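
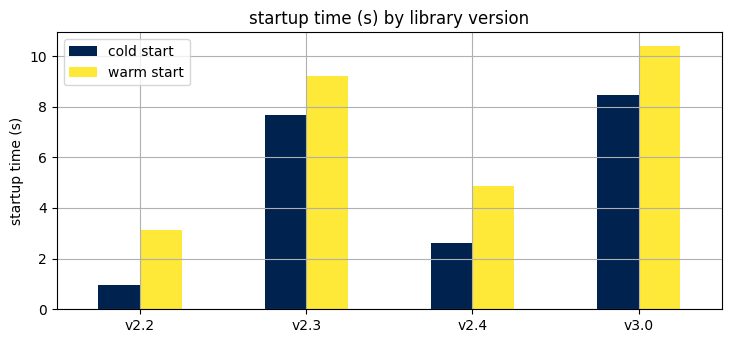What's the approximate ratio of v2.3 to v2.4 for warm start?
≈ 1.8×

v2.3 ≈ 9, v2.4 ≈ 5; 9/5 ≈ 1.8.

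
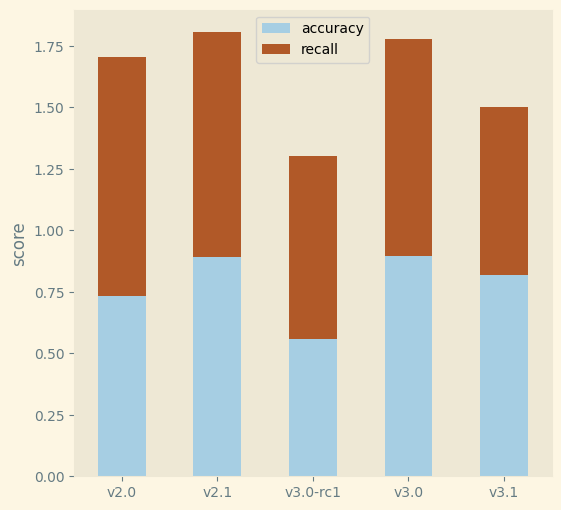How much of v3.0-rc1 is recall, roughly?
≈ 0.8

recall top ≈ 1.4, bottom ≈ 0.6; segment ≈ 0.8.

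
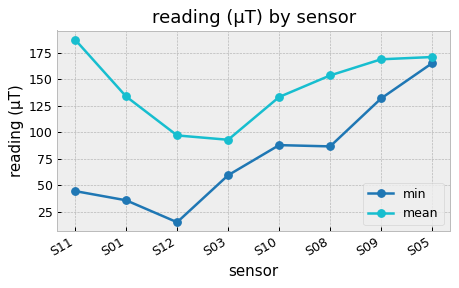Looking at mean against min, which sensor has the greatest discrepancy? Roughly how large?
S11: mean ≈ 180, min ≈ 40 → gap ≈ 140. Next-largest (S01) is only ≈ 100.

S11, ≈ 140 µT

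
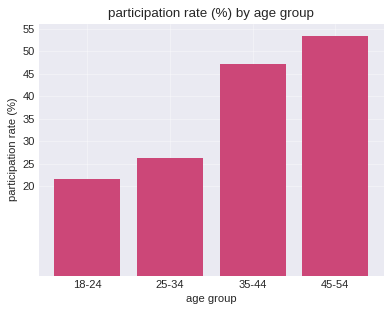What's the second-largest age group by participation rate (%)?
Top 3: 45-54 ≈ 55, 35-44 ≈ 45, 25-34 ≈ 25.

35-44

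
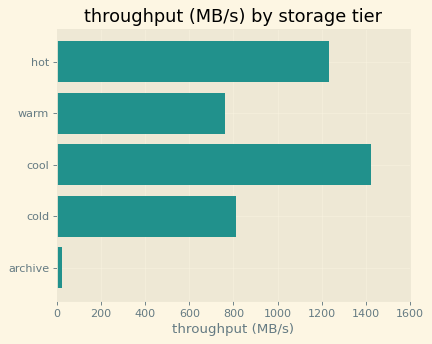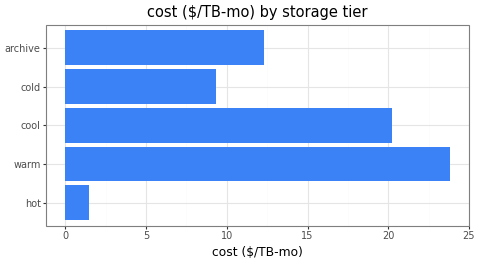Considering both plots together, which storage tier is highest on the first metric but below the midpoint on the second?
hot

Chart 2 median cost ($/TB-mo) ≈ 10; below-median storage tiers: hot, cold. Among those, hot has the highest throughput (MB/s) (≈ 1200).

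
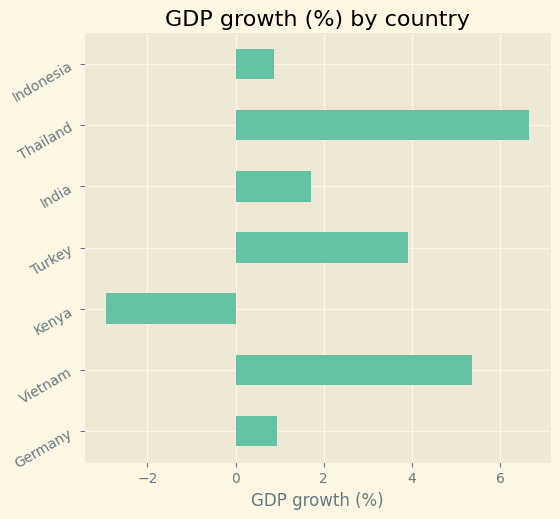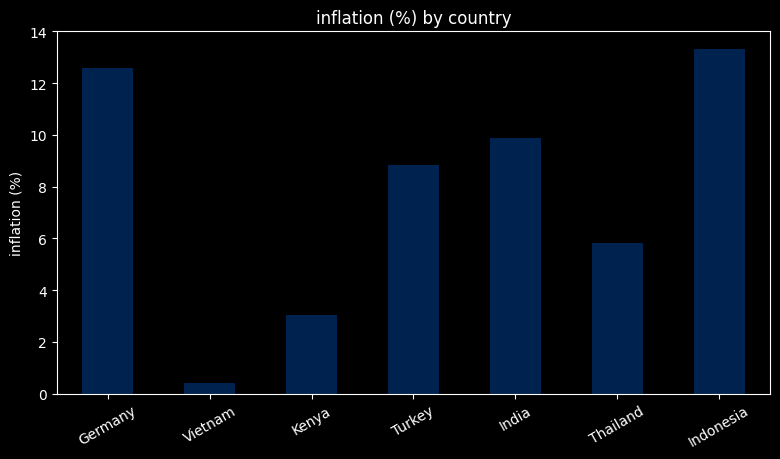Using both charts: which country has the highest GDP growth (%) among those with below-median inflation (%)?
Thailand

Chart 2 median inflation (%) ≈ 8; below-median countries: Vietnam, Kenya, Thailand. Among those, Thailand has the highest GDP growth (%) (≈ 7).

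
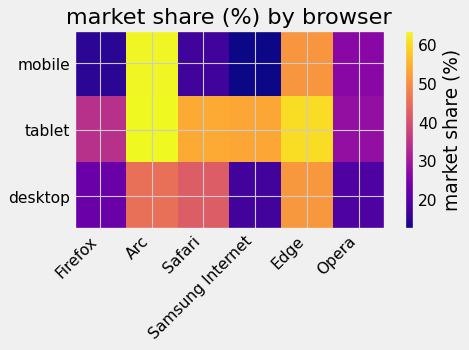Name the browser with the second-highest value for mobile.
Edge

Top 3 for mobile: Arc ≈ 65, Edge ≈ 50, Opera ≈ 25.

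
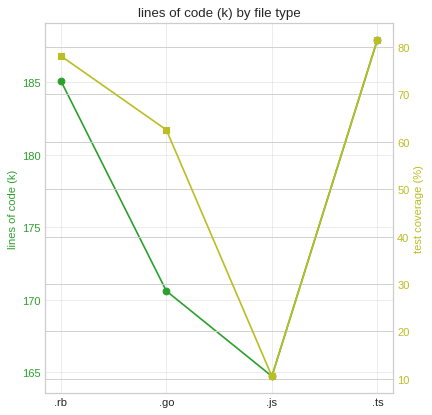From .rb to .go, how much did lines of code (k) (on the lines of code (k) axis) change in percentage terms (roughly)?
.rb ≈ 186, .go ≈ 170; (170 − 186) / 186 ≈ -8.6%.

≈ -8.6%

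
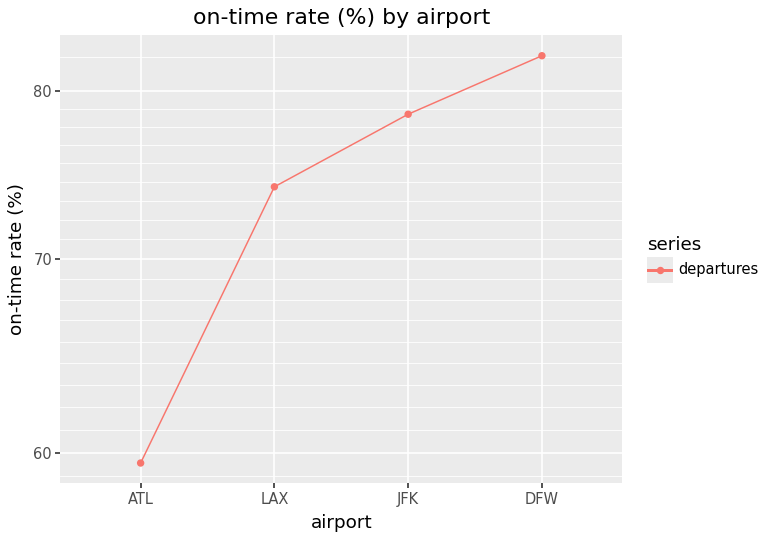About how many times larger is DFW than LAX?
DFW ≈ 82, LAX ≈ 74; 82/74 ≈ 1.11.

≈ 1.11×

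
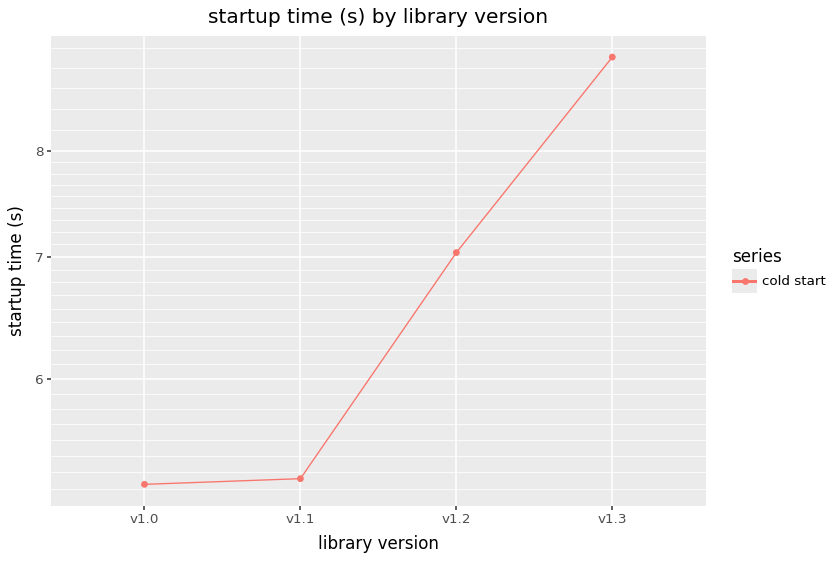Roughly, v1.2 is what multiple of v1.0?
v1.2 ≈ 7.0, v1.0 ≈ 5.0; 7.0/5.0 ≈ 1.4.

≈ 1.4×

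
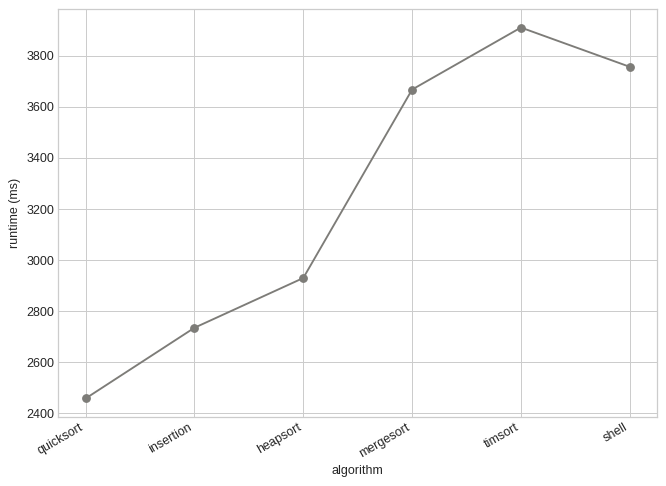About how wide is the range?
≈ 1600

Max timsort ≈ 4000, min quicksort ≈ 2400; range ≈ 1600.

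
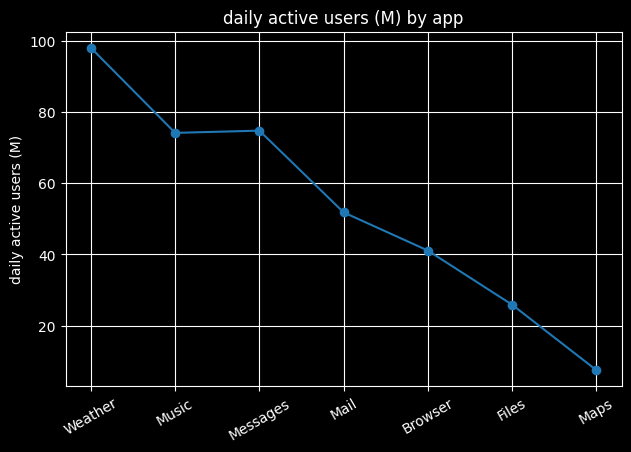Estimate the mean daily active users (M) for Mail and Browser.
≈ 45

(50 + 40) / 2 ≈ 45.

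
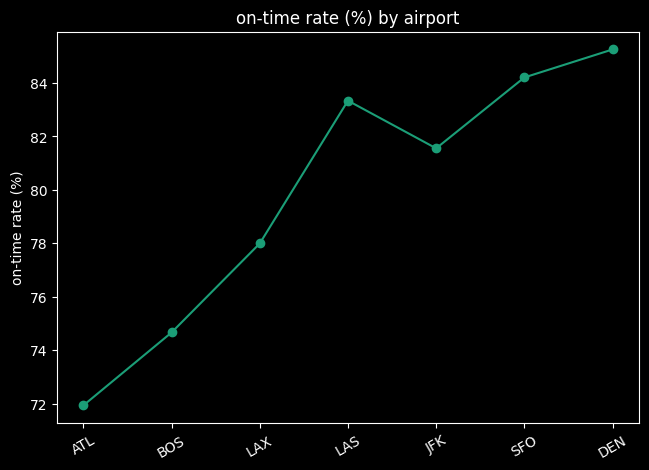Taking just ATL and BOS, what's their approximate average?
(72 + 74) / 2 ≈ 73.

≈ 73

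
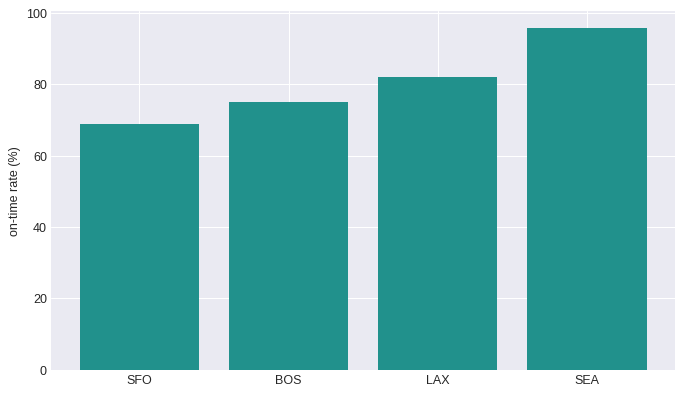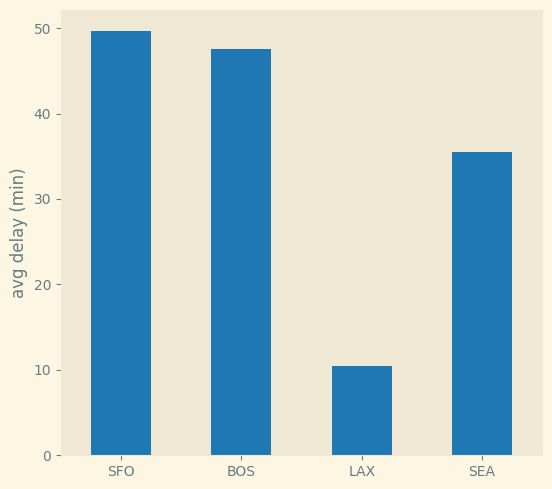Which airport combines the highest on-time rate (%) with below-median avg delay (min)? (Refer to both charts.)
Chart 2 median avg delay (min) ≈ 40; below-median airports: LAX, SEA. Among those, SEA has the highest on-time rate (%) (≈ 100).

SEA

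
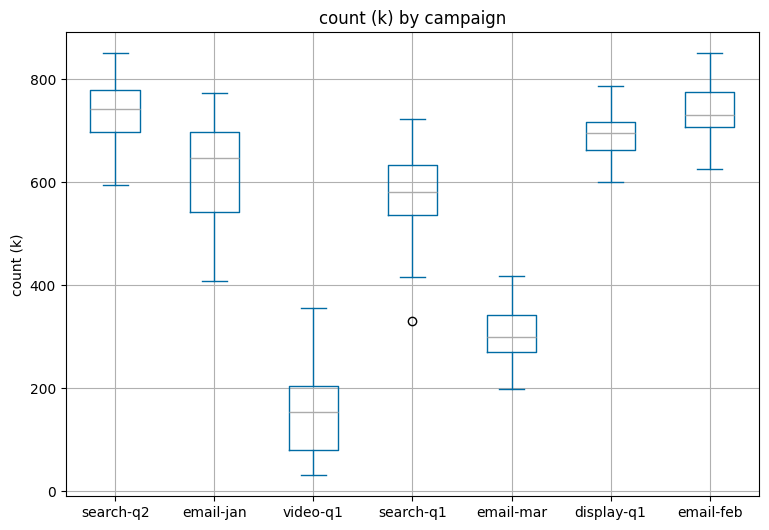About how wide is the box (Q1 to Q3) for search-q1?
≈ 100

Q3 ≈ 650, Q1 ≈ 550; IQR ≈ 100.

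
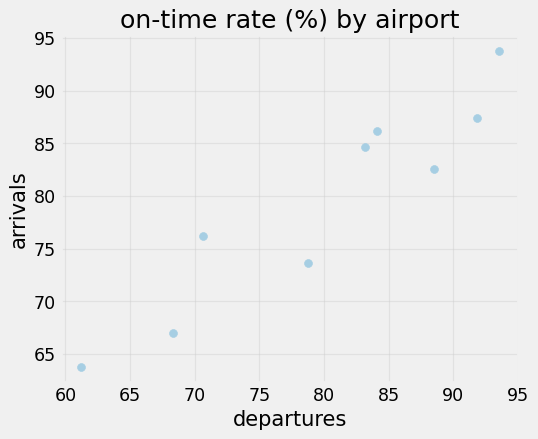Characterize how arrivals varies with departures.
Points are positively correlated; strong (|r| ≈ 0.9).

positive, strong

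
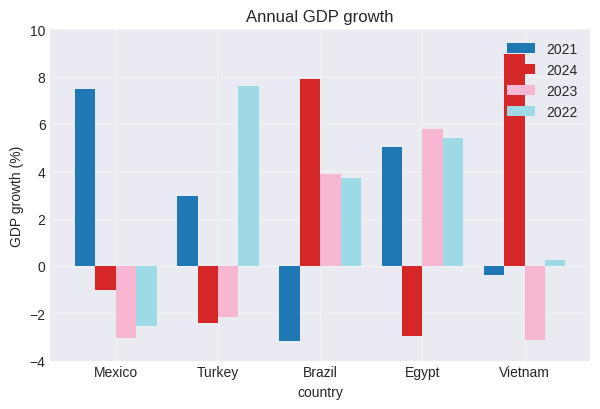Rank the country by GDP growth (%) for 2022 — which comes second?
Top 3 for 2022: Turkey ≈ 8, Egypt ≈ 6, Brazil ≈ 4.

Egypt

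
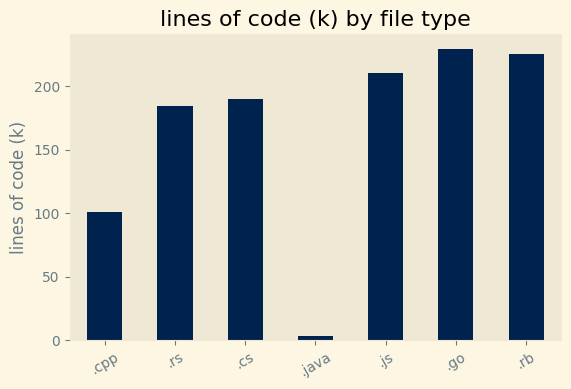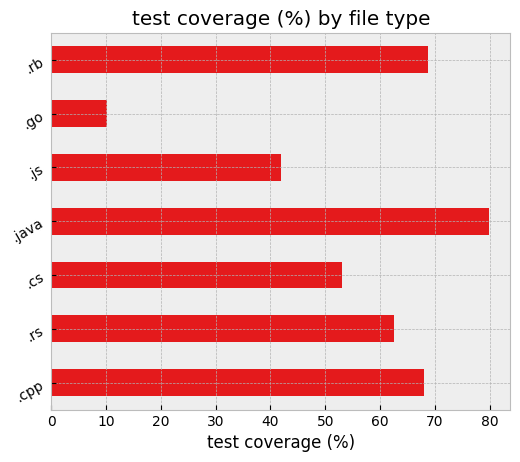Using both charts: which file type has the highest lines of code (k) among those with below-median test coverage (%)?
.go

Chart 2 median test coverage (%) ≈ 60; below-median file types: .cs, .js, .go. Among those, .go has the highest lines of code (k) (≈ 225).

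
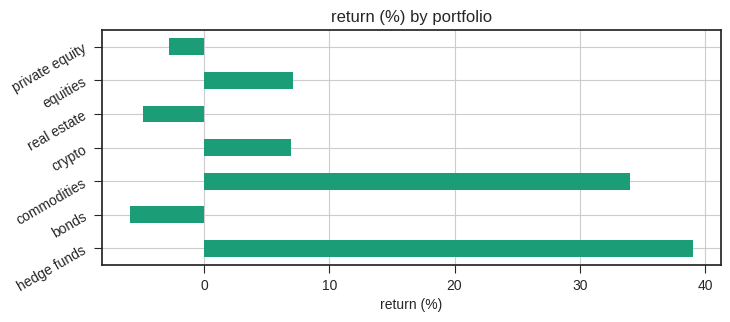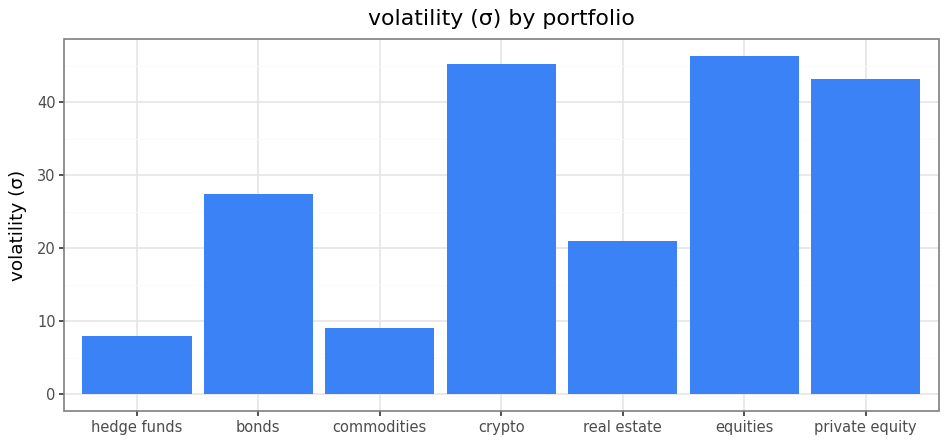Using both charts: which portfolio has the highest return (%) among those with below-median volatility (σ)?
hedge funds

Chart 2 median volatility (σ) ≈ 25; below-median portfolios: hedge funds, commodities, real estate. Among those, hedge funds has the highest return (%) (≈ 40).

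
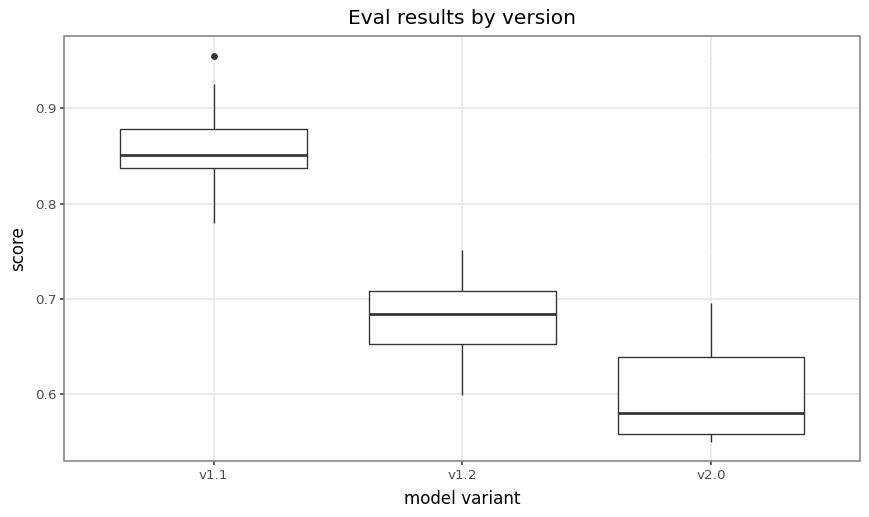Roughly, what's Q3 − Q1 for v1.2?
Q3 ≈ 0.70, Q1 ≈ 0.65; IQR ≈ 0.05.

≈ 0.05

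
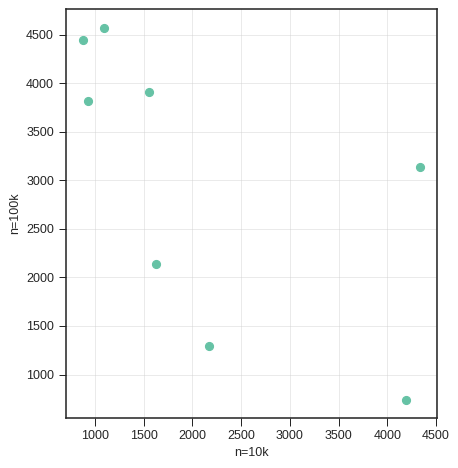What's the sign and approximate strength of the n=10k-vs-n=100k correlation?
negative, moderate

Points are negatively correlated; moderate (|r| ≈ 0.6).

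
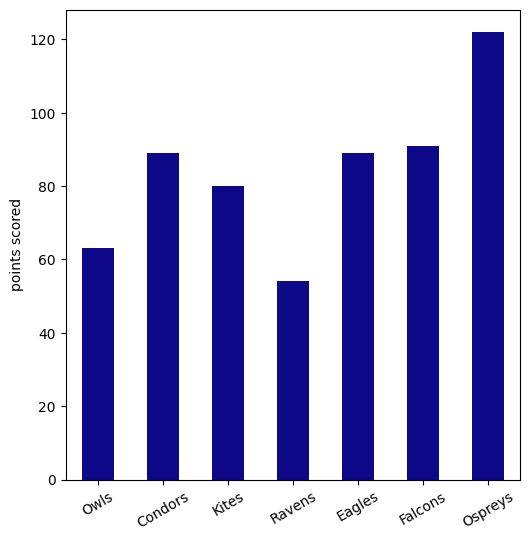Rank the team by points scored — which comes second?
Falcons

Top 3: Ospreys ≈ 120, Falcons ≈ 100, Eagles ≈ 80.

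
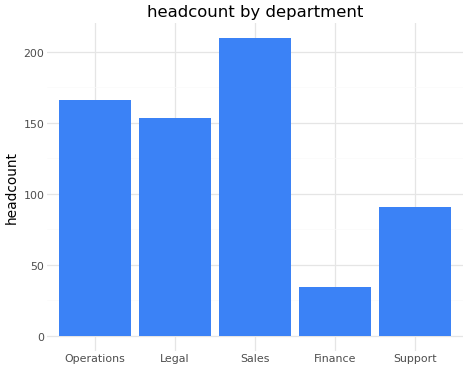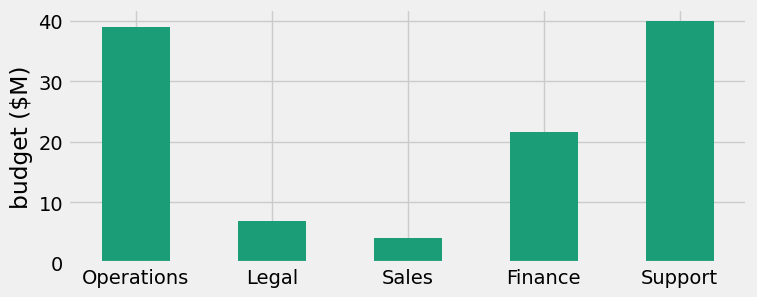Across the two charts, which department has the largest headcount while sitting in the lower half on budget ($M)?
Sales

Chart 2 median budget ($M) ≈ 20; below-median departments: Legal, Sales. Among those, Sales has the highest headcount (≈ 200).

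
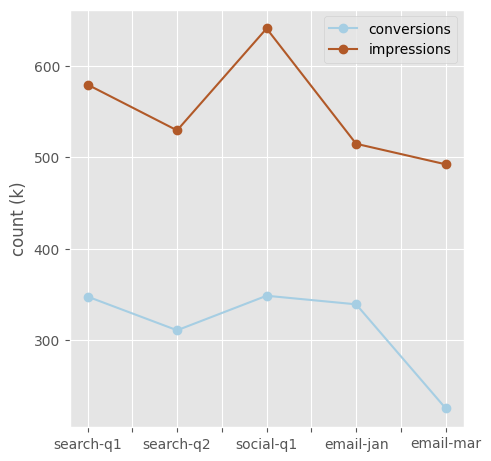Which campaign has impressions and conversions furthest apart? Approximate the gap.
social-q1, ≈ 300 k

social-q1: impressions ≈ 650, conversions ≈ 350 → gap ≈ 300. Next-largest (email-mar) is only ≈ 250.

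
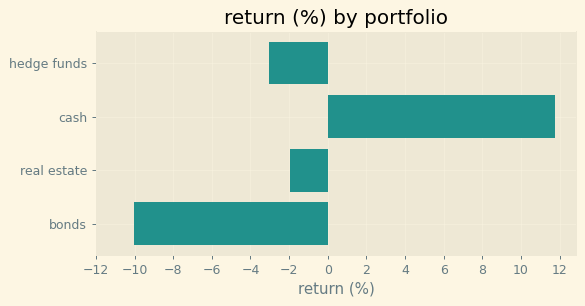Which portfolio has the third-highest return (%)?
Top 4: cash ≈ 12, real estate ≈ -2, hedge funds ≈ -4, bonds ≈ -10.

hedge funds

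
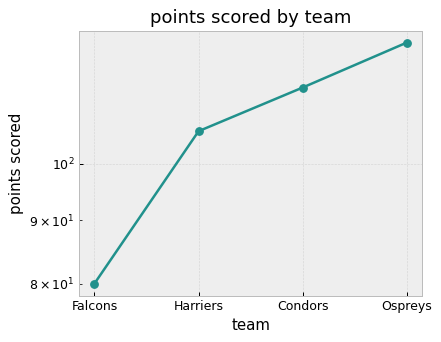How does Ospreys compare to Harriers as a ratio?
≈ 1.19×

Ospreys ≈ 125, Harriers ≈ 105; 125/105 ≈ 1.19.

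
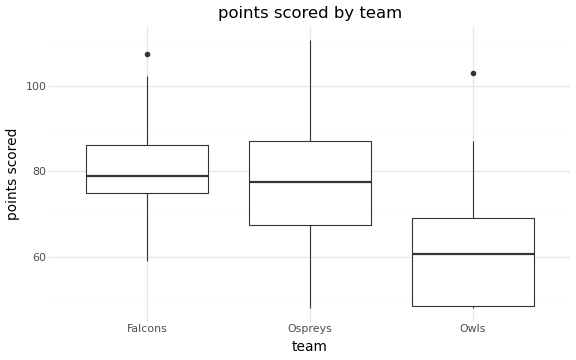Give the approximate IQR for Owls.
Q3 ≈ 70, Q1 ≈ 50; IQR ≈ 20.

≈ 20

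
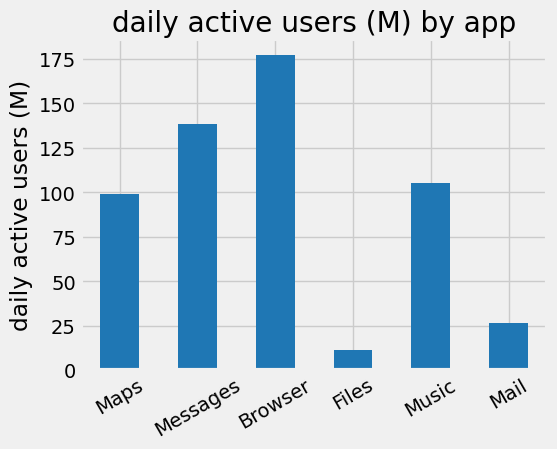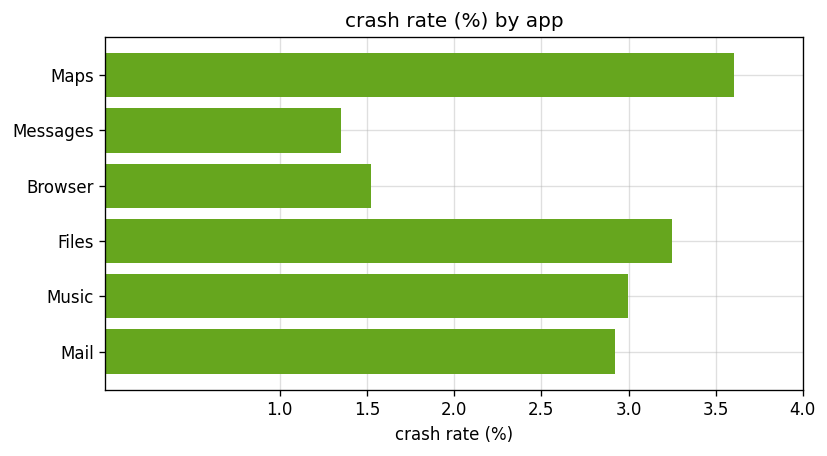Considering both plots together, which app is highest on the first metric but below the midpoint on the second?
Browser

Chart 2 median crash rate (%) ≈ 3; below-median apps: Messages, Browser, Mail. Among those, Browser has the highest daily active users (M) (≈ 180).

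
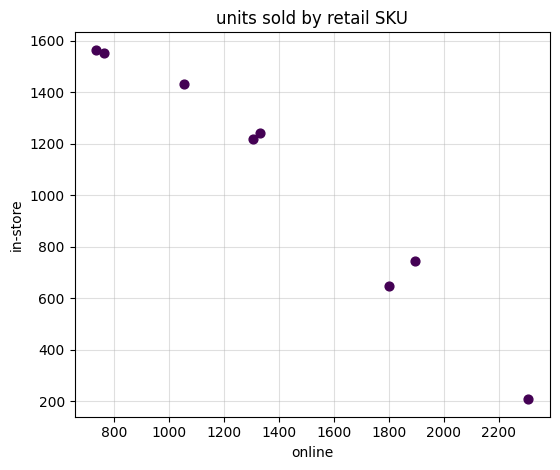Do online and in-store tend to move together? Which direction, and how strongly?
Points are negatively correlated; strong (|r| ≈ 1.0).

negative, strong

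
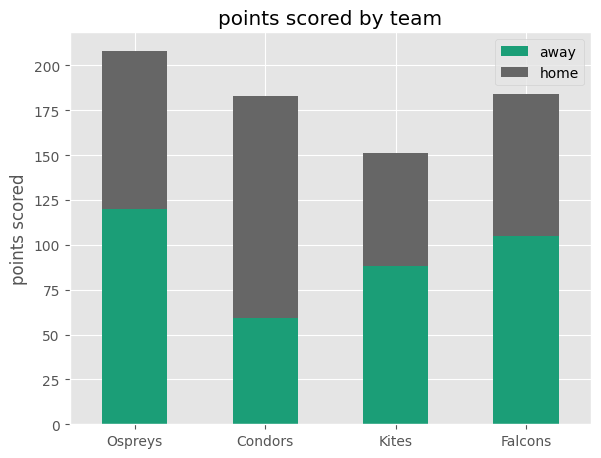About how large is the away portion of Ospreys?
away top ≈ 120, bottom ≈ 0; segment ≈ 120.

≈ 120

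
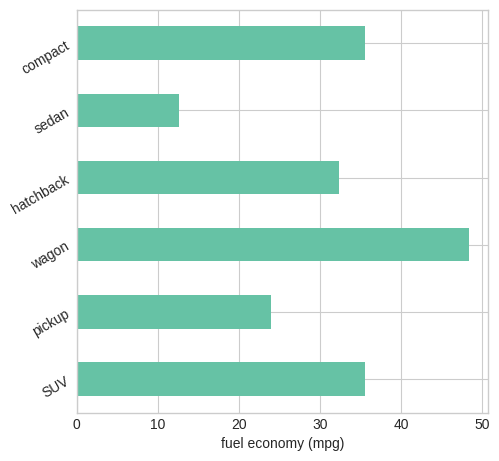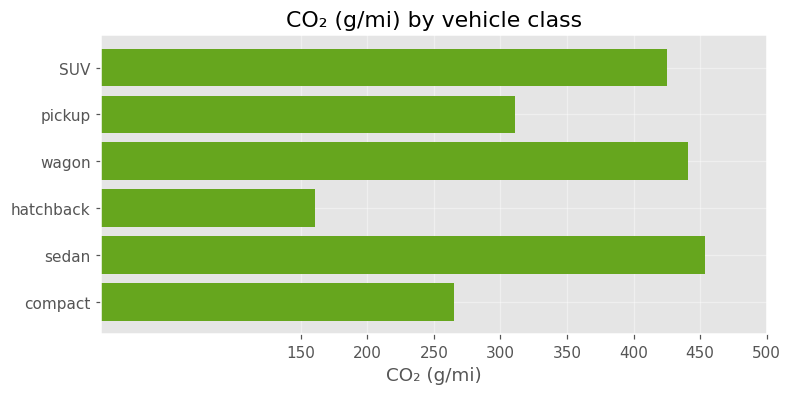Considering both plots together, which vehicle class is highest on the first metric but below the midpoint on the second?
Chart 2 median CO₂ (g/mi) ≈ 350; below-median vehicle classes: pickup, hatchback, compact. Among those, compact has the highest fuel economy (mpg) (≈ 35).

compact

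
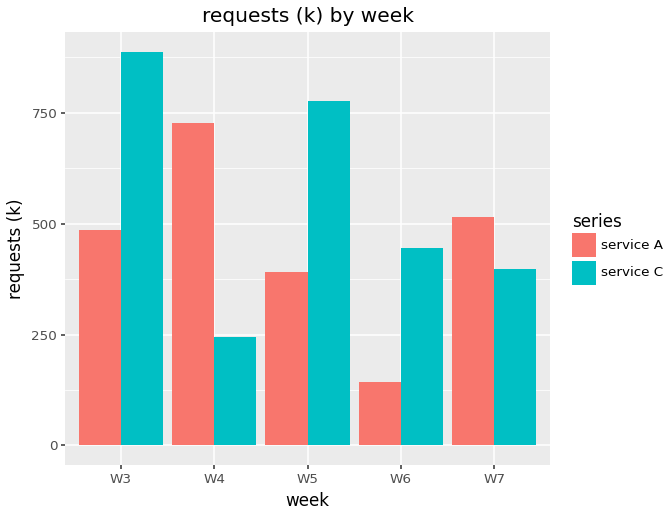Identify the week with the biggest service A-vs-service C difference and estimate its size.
W4, ≈ 500 k

W4: service A ≈ 700, service C ≈ 200 → gap ≈ 500. Next-largest (W3) is only ≈ 400.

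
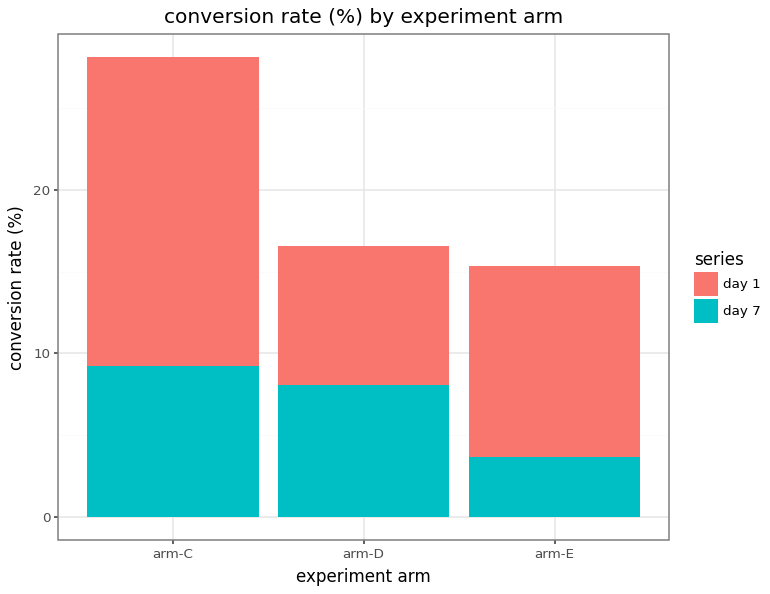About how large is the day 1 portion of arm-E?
≈ 10

day 1 top ≈ 15, bottom ≈ 5; segment ≈ 10.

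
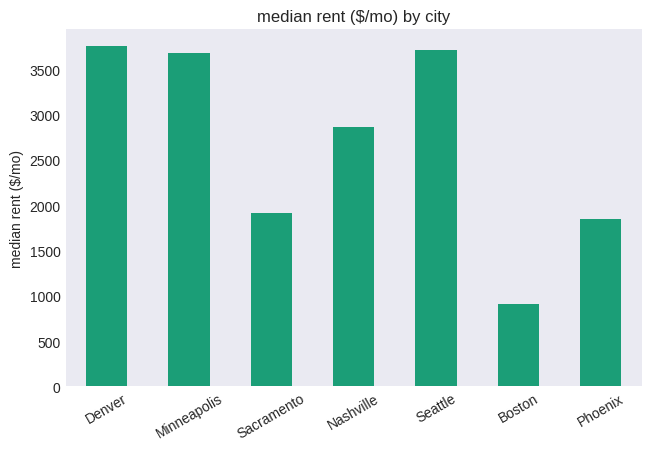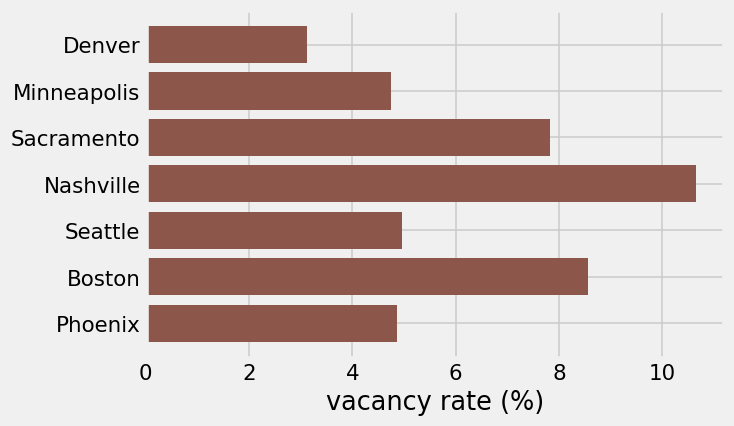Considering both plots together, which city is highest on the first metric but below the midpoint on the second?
Denver

Chart 2 median vacancy rate (%) ≈ 5; below-median cities: Denver, Minneapolis, Phoenix. Among those, Denver has the highest median rent ($/mo) (≈ 4000).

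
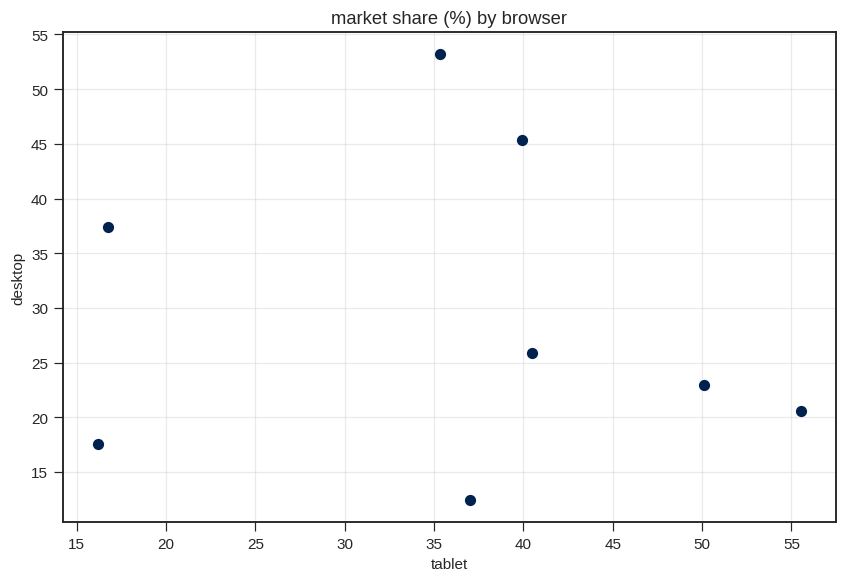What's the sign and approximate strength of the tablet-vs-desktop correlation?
no clear correlation

Points are roughly uncorrelated; weak (|r| ≈ 0.1).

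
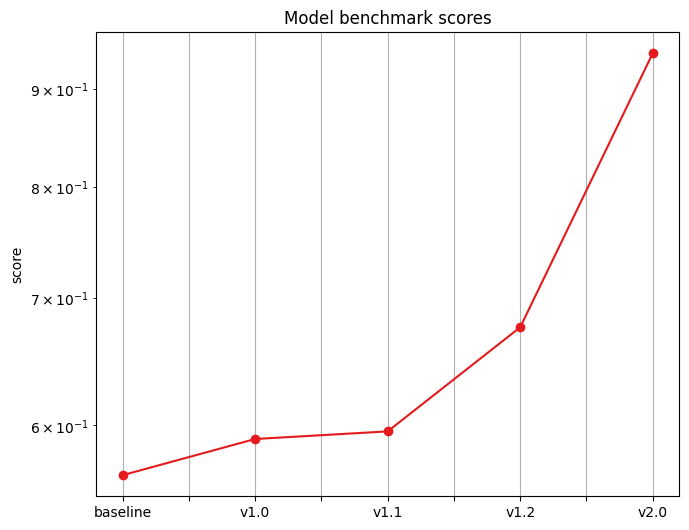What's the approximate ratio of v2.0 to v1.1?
≈ 1.58×

v2.0 ≈ 0.95, v1.1 ≈ 0.60; 0.95/0.60 ≈ 1.58.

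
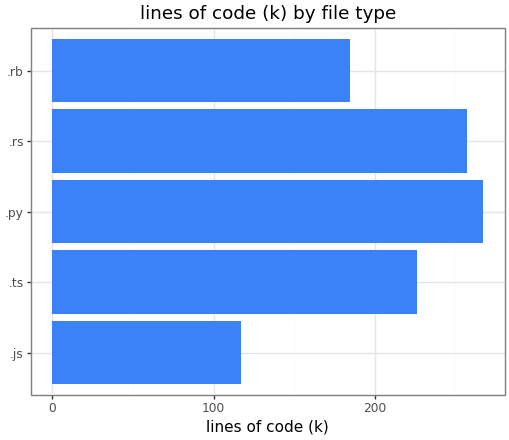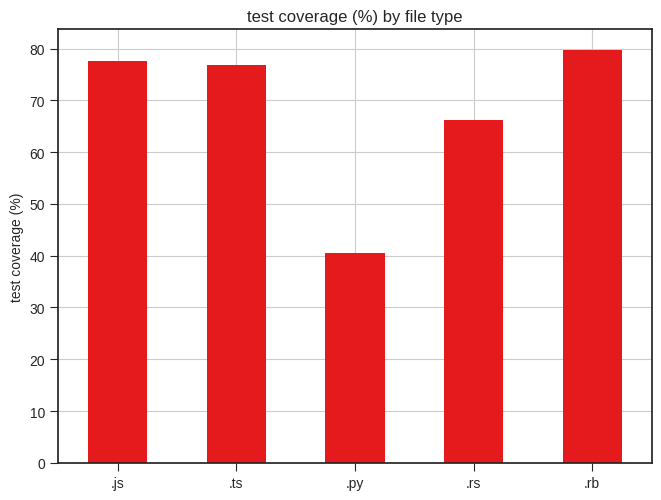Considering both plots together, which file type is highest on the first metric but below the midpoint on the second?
Chart 2 median test coverage (%) ≈ 80; below-median file types: .py, .rs. Among those, .py has the highest lines of code (k) (≈ 275).

.py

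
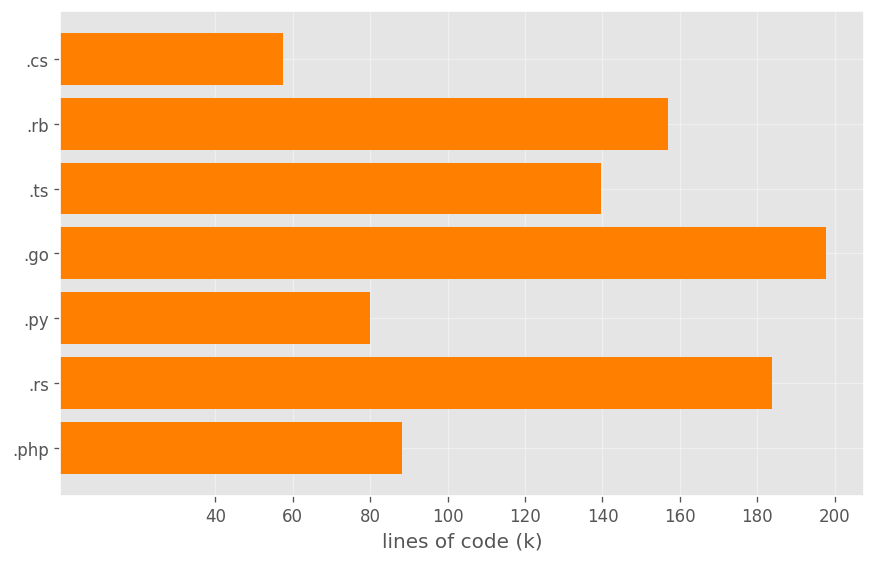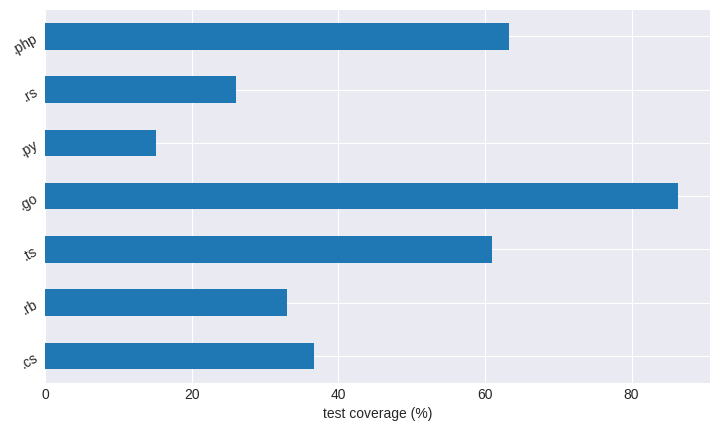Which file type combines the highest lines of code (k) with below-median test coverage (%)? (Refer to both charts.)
.rs

Chart 2 median test coverage (%) ≈ 40; below-median file types: .rb, .py, .rs. Among those, .rs has the highest lines of code (k) (≈ 180).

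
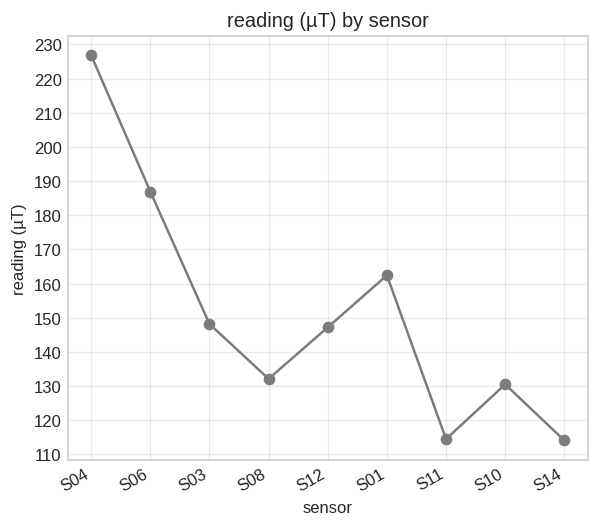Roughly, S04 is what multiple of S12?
≈ 1.53×

S04 ≈ 230, S12 ≈ 150; 230/150 ≈ 1.53.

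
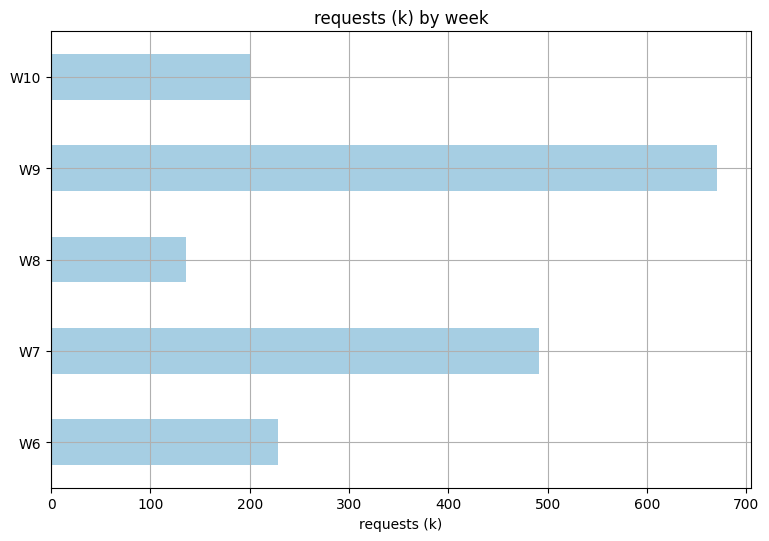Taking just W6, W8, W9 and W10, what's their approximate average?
(200 + 100 + 700 + 200) / 4 ≈ 300.

≈ 300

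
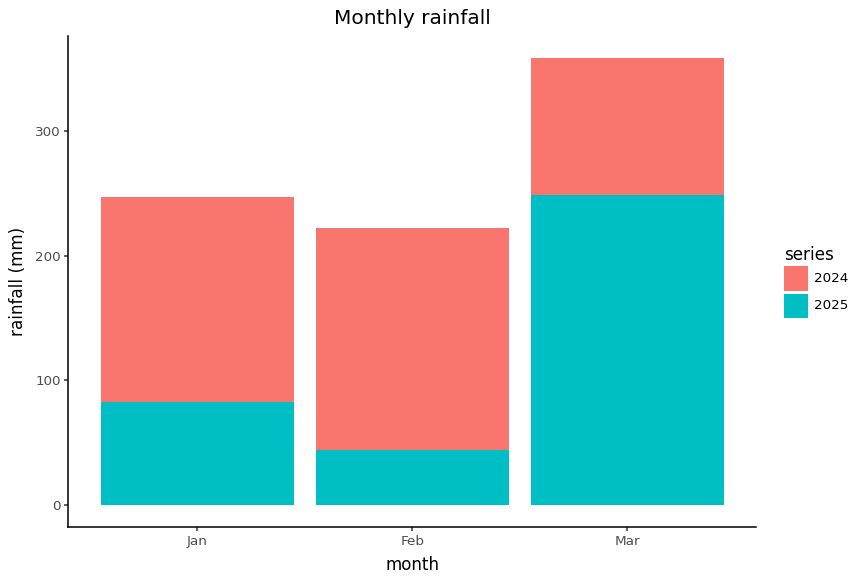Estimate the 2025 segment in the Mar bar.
≈ 250

2025 top ≈ 250, bottom ≈ 0; segment ≈ 250.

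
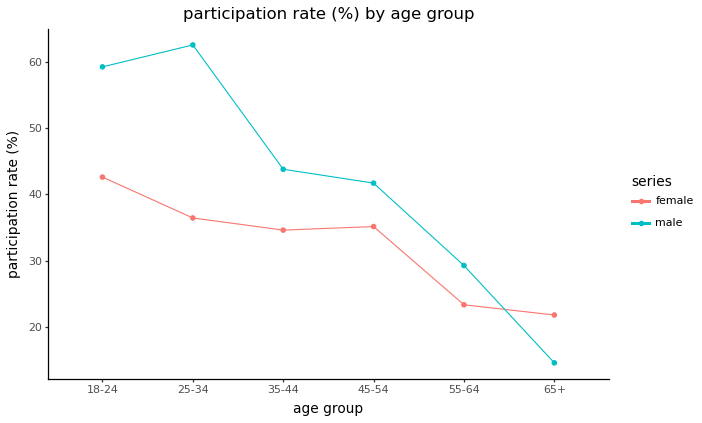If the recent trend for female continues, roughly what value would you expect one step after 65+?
≈ 12.5

Last three: 35, 25, 20 → slope ≈ -7.5/step → next ≈ 12.5.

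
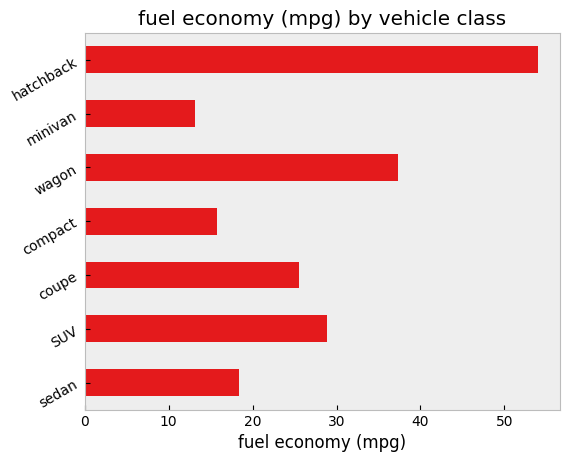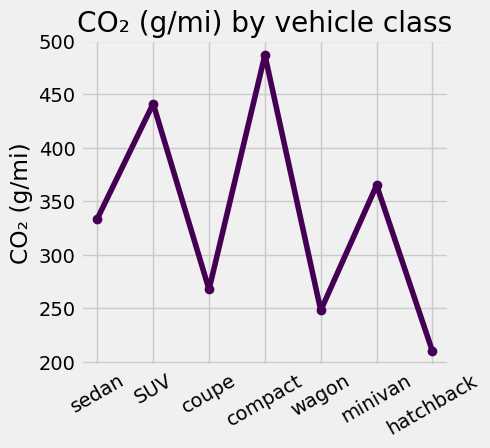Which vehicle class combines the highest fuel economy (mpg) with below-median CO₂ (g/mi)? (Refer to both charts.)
hatchback

Chart 2 median CO₂ (g/mi) ≈ 350; below-median vehicle classes: coupe, wagon, hatchback. Among those, hatchback has the highest fuel economy (mpg) (≈ 55).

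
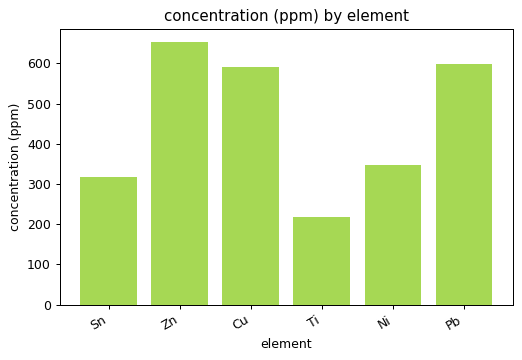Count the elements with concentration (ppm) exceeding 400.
3

Above 400: Zn, Cu, Pb.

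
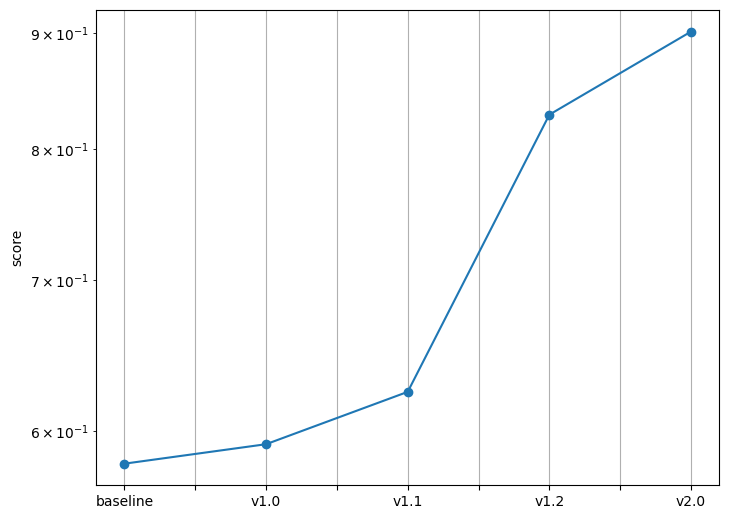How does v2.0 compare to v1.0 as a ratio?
≈ 1.5×

v2.0 ≈ 0.90, v1.0 ≈ 0.60; 0.90/0.60 ≈ 1.5.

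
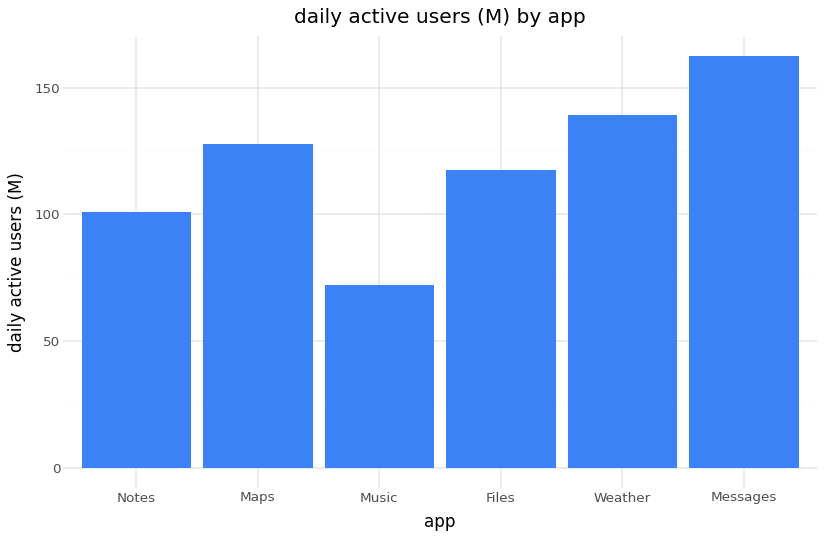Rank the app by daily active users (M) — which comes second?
Top 3: Messages ≈ 160, Weather ≈ 140, Maps ≈ 120.

Weather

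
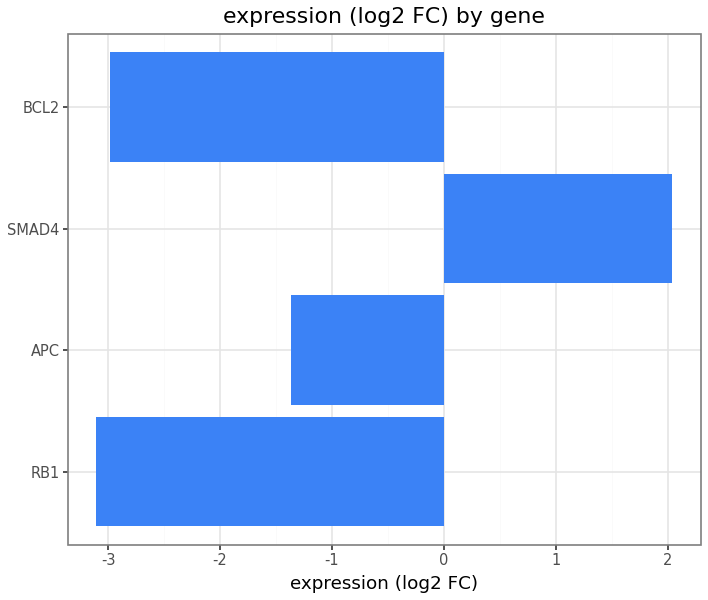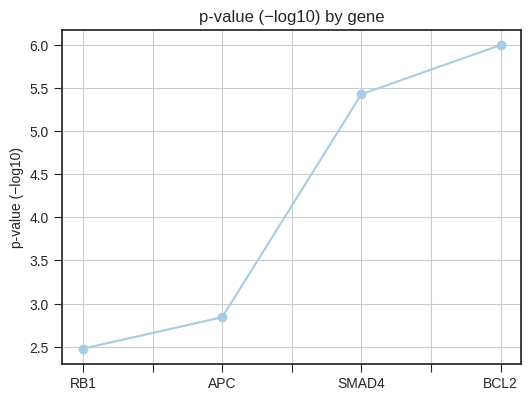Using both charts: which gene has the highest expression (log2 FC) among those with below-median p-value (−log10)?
APC

Chart 2 median p-value (−log10) ≈ 4; below-median genes: RB1, APC. Among those, APC has the highest expression (log2 FC) (≈ -1.4).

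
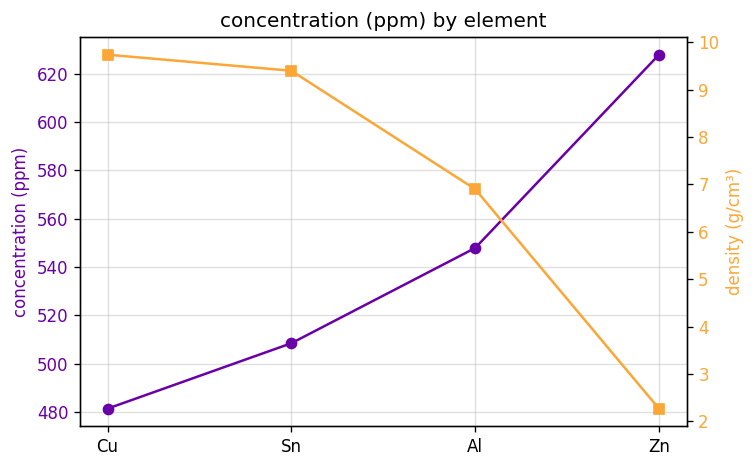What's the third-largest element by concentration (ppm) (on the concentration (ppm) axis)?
Top 4 (on the concentration (ppm) axis): Zn ≈ 620, Al ≈ 540, Sn ≈ 500, Cu ≈ 480.

Sn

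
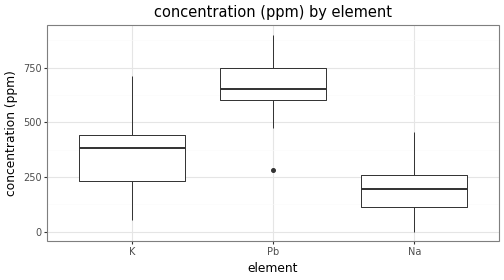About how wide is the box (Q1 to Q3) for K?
Q3 ≈ 450, Q1 ≈ 250; IQR ≈ 200.

≈ 200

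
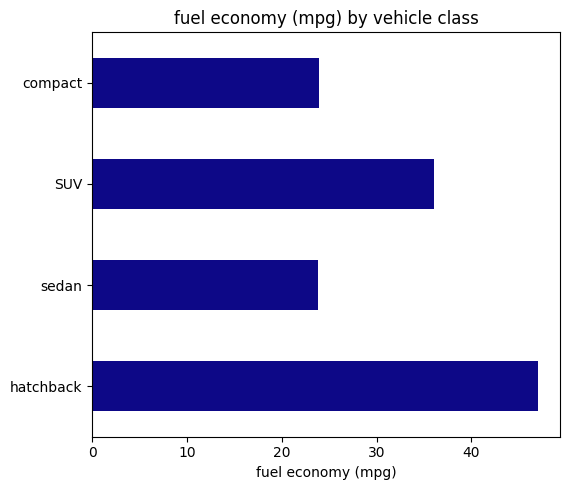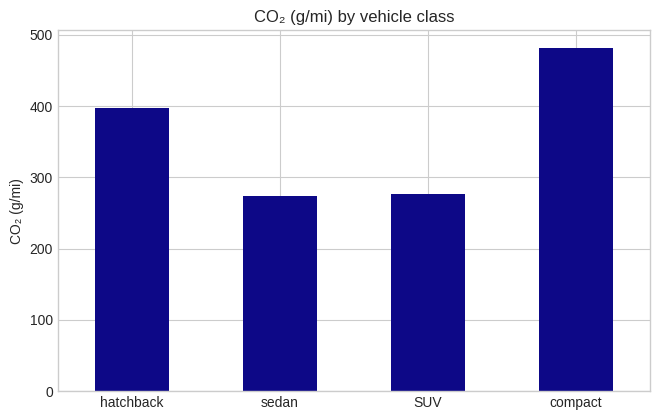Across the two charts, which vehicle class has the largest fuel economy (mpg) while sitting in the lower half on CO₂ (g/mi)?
SUV

Chart 2 median CO₂ (g/mi) ≈ 350; below-median vehicle classes: sedan, SUV. Among those, SUV has the highest fuel economy (mpg) (≈ 35).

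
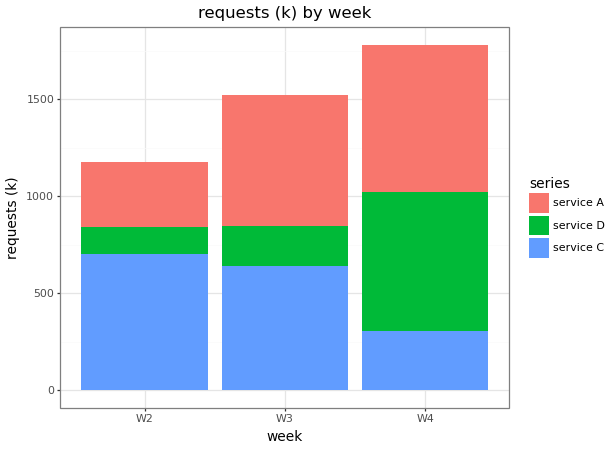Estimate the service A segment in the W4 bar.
≈ 800

service A top ≈ 1800, bottom ≈ 1000; segment ≈ 800.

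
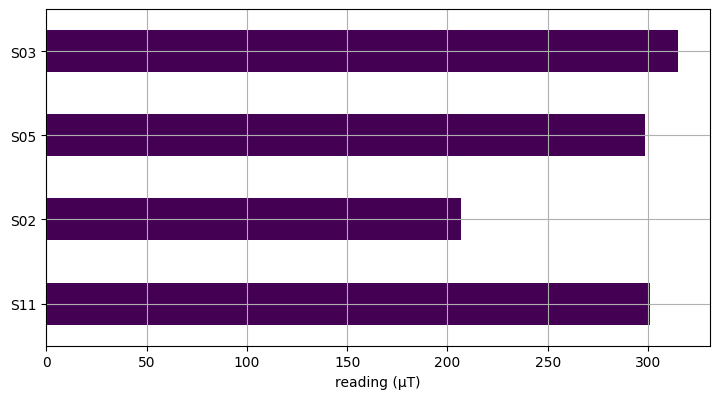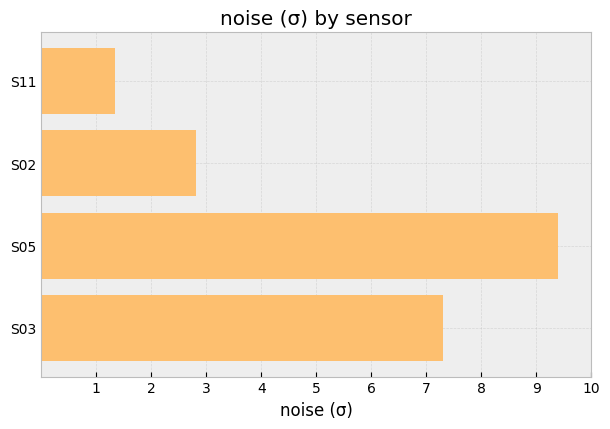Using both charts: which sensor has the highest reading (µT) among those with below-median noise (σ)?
Chart 2 median noise (σ) ≈ 5; below-median sensors: S11, S02. Among those, S11 has the highest reading (µT) (≈ 300).

S11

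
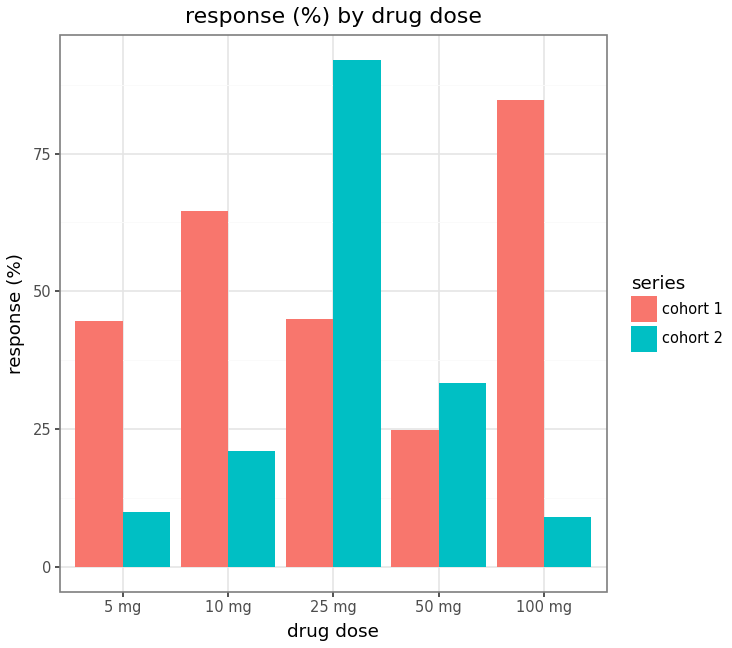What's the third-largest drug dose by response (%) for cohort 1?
Top 4 for cohort 1: 100 mg ≈ 80, 10 mg ≈ 60, 25 mg ≈ 50, 5 mg ≈ 40.

25 mg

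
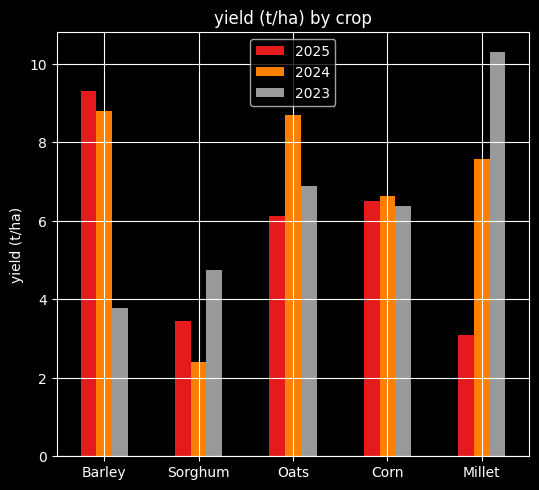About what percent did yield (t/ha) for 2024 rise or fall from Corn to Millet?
≈ +14.3%

Corn ≈ 7, Millet ≈ 8; (8 − 7) / 7 ≈ +14.3%.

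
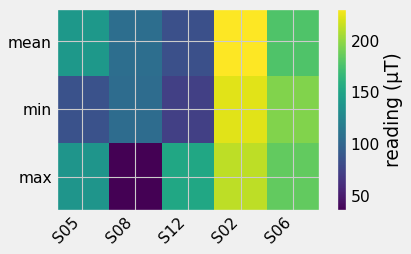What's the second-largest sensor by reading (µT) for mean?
Top 3 for mean: S02 ≈ 240, S06 ≈ 180, S05 ≈ 140.

S06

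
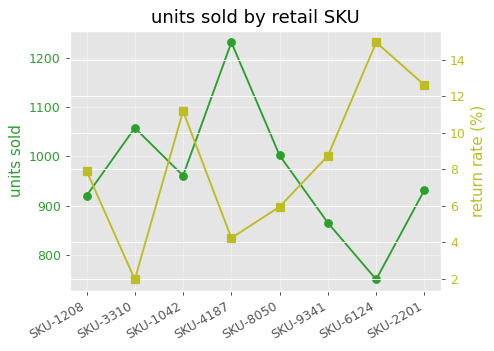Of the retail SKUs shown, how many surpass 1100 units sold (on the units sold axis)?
1

Above 1100: SKU-4187.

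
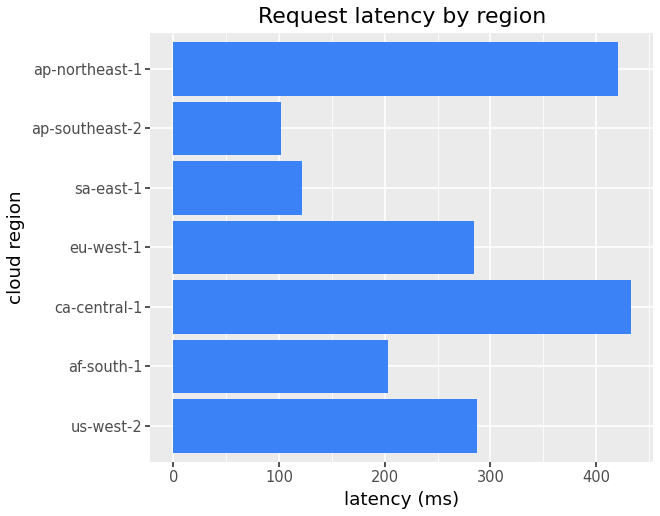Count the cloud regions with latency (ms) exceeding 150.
Above 150: us-west-2, af-south-1, ca-central-1, eu-west-1, ap-northeast-1.

5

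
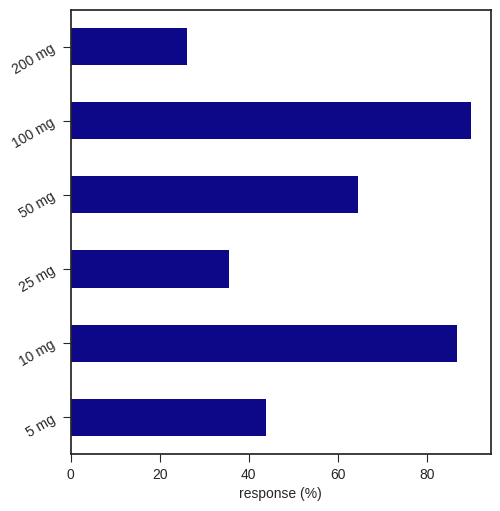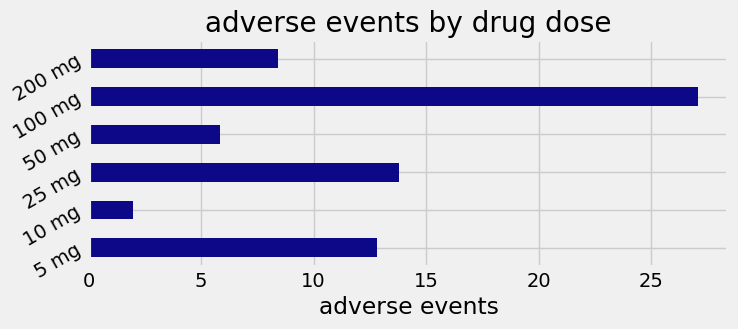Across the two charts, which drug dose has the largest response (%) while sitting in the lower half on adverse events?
10 mg

Chart 2 median adverse events ≈ 10; below-median drug doses: 10 mg, 50 mg, 200 mg. Among those, 10 mg has the highest response (%) (≈ 90).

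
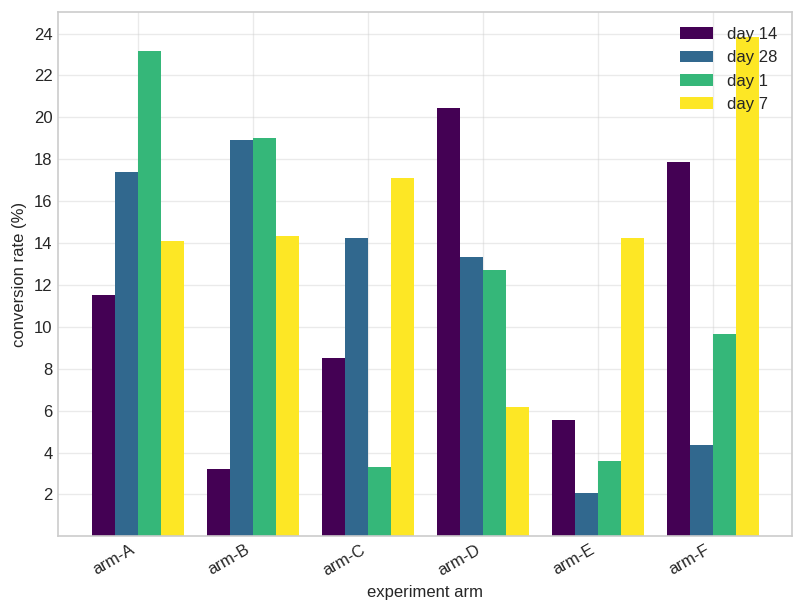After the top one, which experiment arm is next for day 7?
Top 3 for day 7: arm-F ≈ 24, arm-C ≈ 18, arm-B ≈ 14.

arm-C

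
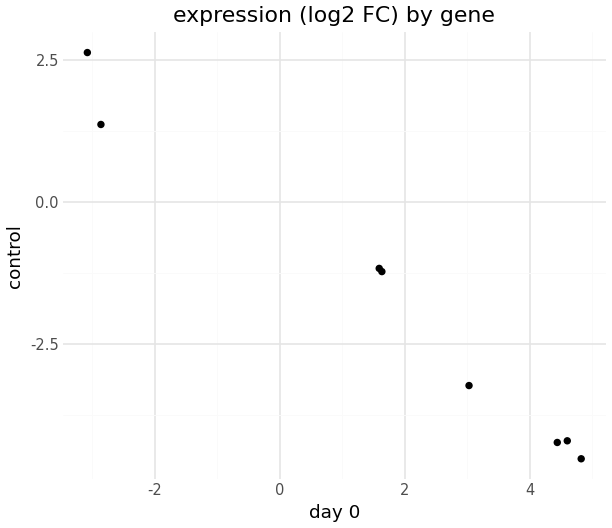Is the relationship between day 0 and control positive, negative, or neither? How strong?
Points are negatively correlated; strong (|r| ≈ 1.0).

negative, strong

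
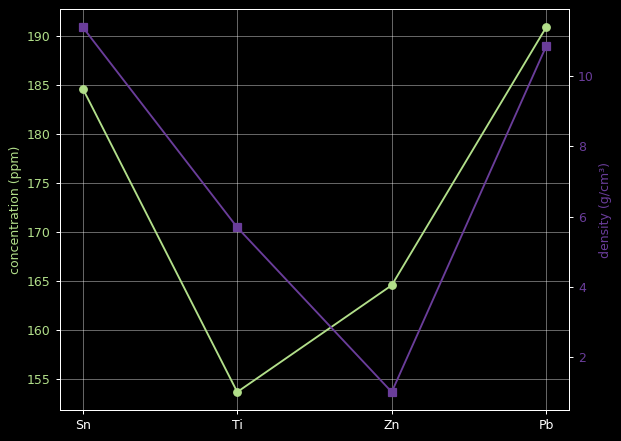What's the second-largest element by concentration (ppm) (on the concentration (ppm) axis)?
Sn

Top 3 (on the concentration (ppm) axis): Pb ≈ 190, Sn ≈ 185, Zn ≈ 165.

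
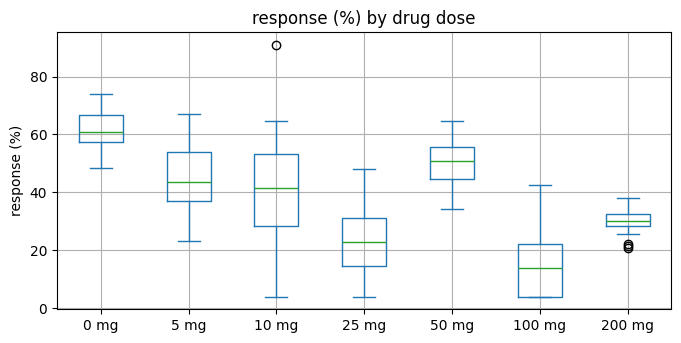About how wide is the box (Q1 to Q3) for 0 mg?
Q3 ≈ 65, Q1 ≈ 55; IQR ≈ 10.

≈ 10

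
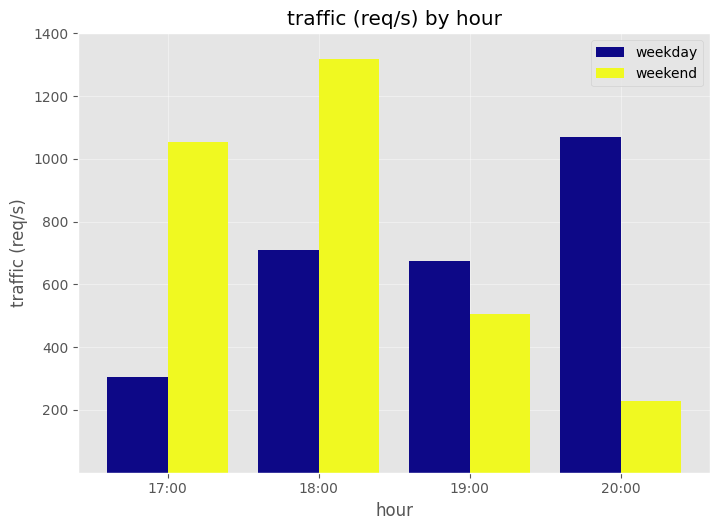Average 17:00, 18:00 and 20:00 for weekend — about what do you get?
(1000 + 1400 + 200) / 3 ≈ 867.

≈ 867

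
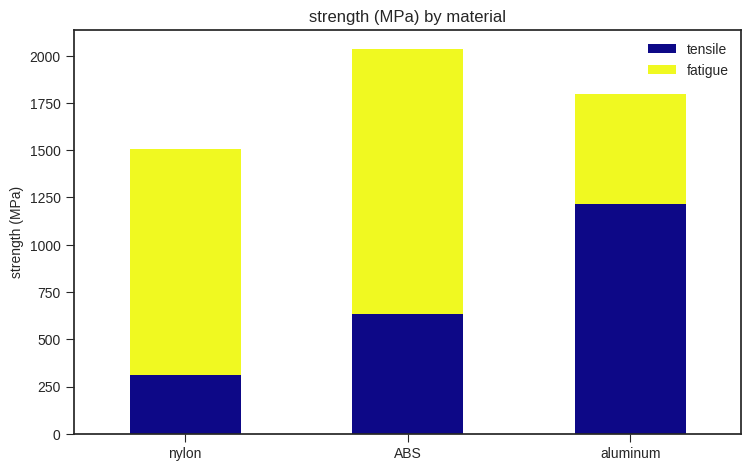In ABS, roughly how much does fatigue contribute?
≈ 1400

fatigue top ≈ 2000, bottom ≈ 600; segment ≈ 1400.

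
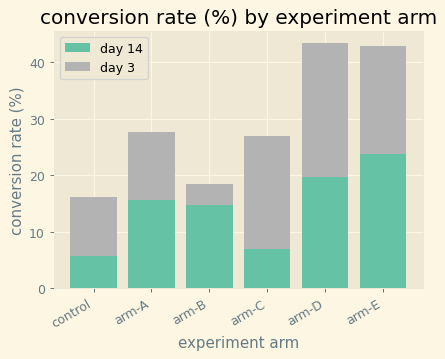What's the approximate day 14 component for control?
day 14 top ≈ 5, bottom ≈ 0; segment ≈ 5.

≈ 5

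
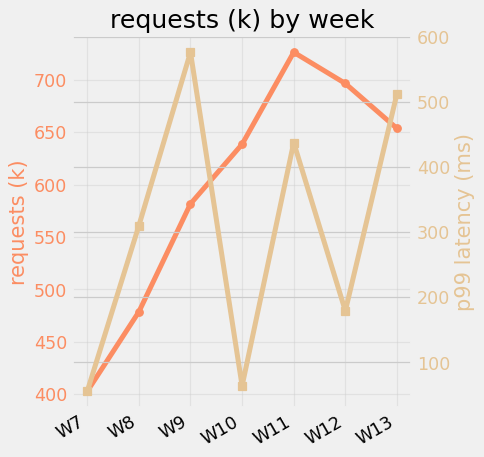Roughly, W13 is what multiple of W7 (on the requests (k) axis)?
W13 ≈ 650, W7 ≈ 400; 650/400 ≈ 1.62.

≈ 1.62×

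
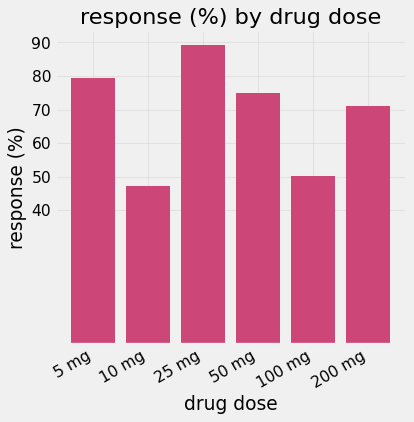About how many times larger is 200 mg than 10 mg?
200 mg ≈ 70, 10 mg ≈ 50; 70/50 ≈ 1.4.

≈ 1.4×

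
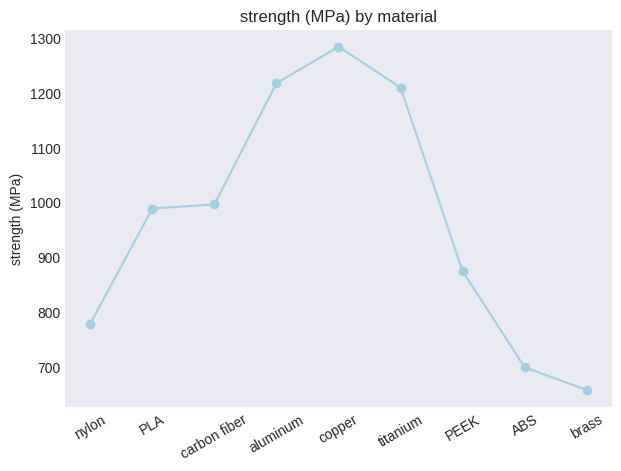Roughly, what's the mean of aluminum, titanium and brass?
≈ 1033

(1200 + 1200 + 700) / 3 ≈ 1033.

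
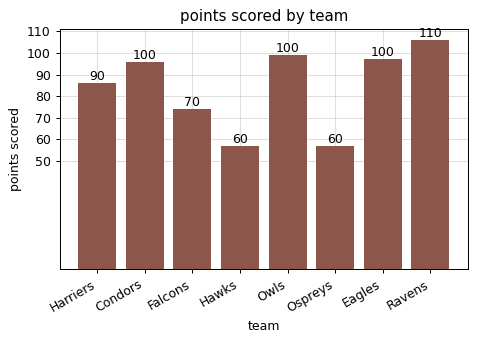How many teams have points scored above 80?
5

Above 80: Harriers, Condors, Owls, Eagles, Ravens.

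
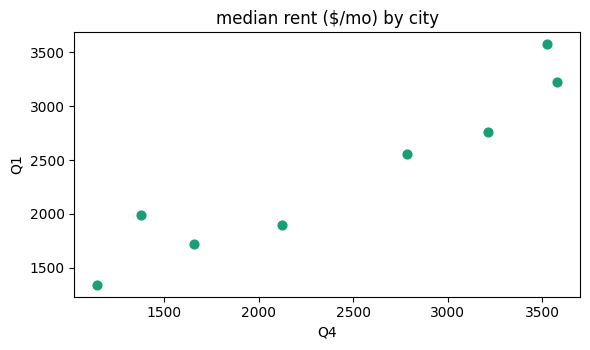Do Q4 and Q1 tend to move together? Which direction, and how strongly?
positive, strong

Points are positively correlated; strong (|r| ≈ 0.9).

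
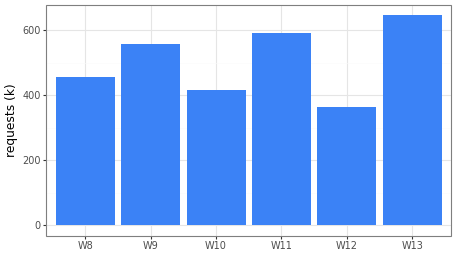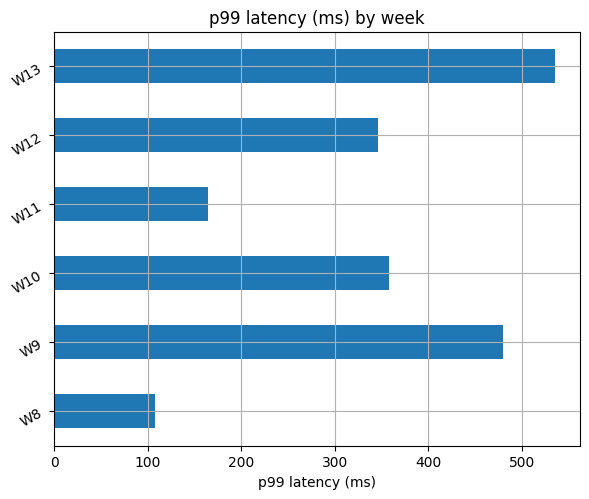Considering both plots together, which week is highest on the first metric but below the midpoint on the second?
Chart 2 median p99 latency (ms) ≈ 350; below-median weeks: W8, W11, W12. Among those, W11 has the highest requests (k) (≈ 600).

W11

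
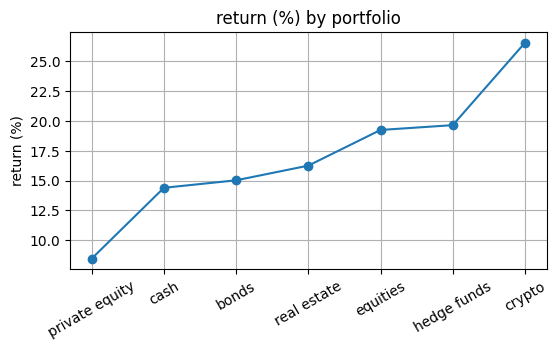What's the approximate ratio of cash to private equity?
≈ 1.75×

cash ≈ 14, private equity ≈ 8; 14/8 ≈ 1.75.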